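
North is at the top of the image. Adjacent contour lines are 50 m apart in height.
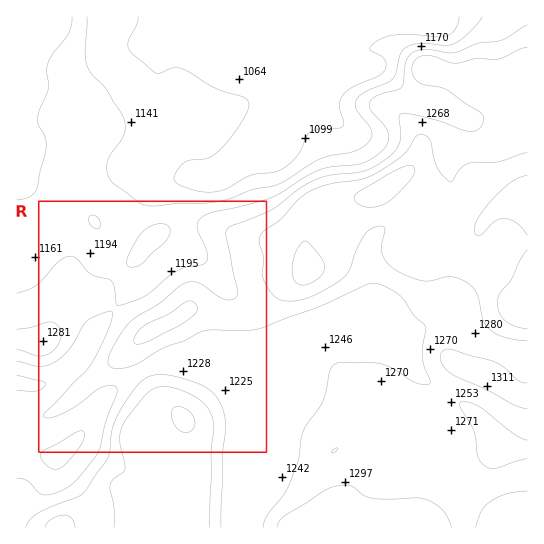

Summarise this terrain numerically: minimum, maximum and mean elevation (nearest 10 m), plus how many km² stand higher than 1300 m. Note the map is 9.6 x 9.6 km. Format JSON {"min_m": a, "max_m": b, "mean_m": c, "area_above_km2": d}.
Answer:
{"min_m": 1050, "max_m": 1390, "mean_m": 1230, "area_above_km2": 18.4}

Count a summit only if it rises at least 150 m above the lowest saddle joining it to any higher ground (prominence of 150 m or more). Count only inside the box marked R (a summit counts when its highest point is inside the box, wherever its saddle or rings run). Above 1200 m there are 0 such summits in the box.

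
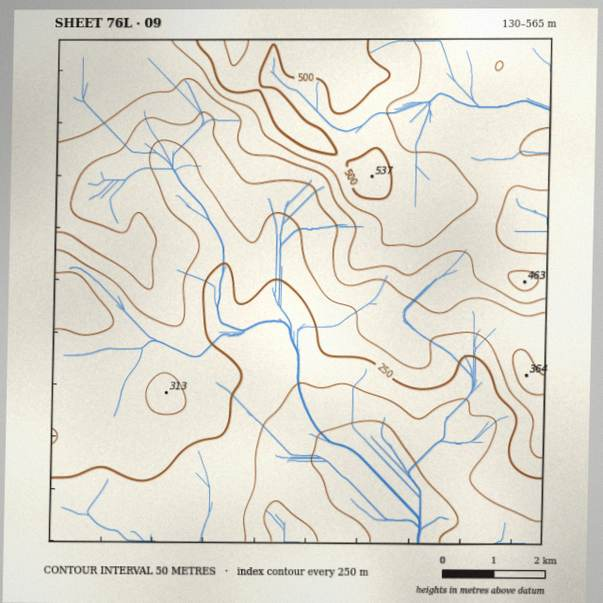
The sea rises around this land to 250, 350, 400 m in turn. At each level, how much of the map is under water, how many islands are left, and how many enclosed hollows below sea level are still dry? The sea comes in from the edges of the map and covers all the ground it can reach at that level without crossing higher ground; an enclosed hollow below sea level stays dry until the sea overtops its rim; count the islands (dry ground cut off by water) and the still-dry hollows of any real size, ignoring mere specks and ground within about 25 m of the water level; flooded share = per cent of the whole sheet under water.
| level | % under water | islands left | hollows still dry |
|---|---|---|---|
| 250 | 29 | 0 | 0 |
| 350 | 62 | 0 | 0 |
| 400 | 72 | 0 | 0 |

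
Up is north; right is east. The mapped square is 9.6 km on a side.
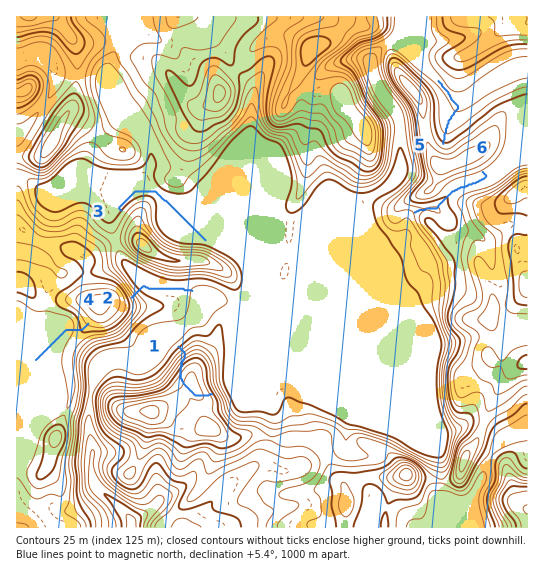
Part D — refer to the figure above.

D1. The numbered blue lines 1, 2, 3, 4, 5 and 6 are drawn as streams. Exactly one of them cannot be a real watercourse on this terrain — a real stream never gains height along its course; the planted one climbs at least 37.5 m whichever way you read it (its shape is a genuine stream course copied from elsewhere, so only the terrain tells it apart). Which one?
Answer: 1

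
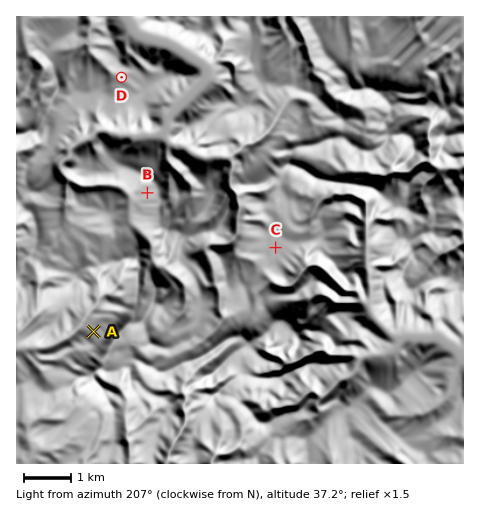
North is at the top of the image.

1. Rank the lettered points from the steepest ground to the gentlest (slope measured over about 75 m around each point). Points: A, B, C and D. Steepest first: A B D C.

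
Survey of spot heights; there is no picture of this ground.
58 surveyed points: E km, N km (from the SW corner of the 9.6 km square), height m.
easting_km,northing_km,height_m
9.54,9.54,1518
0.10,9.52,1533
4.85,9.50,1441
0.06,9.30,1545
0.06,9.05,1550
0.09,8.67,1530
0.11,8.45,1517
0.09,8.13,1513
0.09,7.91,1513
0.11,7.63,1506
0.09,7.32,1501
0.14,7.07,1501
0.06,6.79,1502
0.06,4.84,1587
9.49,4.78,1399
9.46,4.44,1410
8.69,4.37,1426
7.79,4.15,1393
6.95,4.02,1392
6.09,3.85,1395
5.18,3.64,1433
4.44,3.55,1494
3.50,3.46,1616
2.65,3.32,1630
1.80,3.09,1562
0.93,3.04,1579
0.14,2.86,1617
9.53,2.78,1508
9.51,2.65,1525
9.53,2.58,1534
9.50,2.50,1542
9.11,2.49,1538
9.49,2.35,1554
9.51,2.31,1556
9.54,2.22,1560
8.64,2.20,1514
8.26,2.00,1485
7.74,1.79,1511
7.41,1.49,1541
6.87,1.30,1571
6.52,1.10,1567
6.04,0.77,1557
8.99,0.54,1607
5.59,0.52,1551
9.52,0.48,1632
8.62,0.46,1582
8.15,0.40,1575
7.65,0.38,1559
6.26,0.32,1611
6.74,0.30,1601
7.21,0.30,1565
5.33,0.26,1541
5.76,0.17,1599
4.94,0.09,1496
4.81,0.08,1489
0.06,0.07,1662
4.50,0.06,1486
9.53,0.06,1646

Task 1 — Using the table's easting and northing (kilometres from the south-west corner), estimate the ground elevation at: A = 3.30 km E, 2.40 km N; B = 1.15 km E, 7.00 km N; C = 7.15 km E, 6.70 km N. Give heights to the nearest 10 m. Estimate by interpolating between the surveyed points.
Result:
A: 1570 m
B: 1490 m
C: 1450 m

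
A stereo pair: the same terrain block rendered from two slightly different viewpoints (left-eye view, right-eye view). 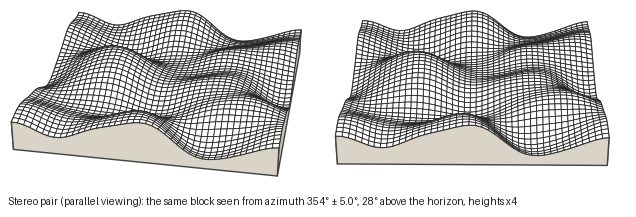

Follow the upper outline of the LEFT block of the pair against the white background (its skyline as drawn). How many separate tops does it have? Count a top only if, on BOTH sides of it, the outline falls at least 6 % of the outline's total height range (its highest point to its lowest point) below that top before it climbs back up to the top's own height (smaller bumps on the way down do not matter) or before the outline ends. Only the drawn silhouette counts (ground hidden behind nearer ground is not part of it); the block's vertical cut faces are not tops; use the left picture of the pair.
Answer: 4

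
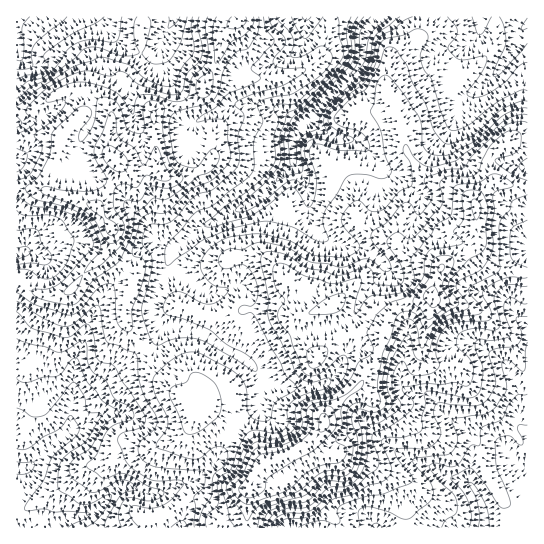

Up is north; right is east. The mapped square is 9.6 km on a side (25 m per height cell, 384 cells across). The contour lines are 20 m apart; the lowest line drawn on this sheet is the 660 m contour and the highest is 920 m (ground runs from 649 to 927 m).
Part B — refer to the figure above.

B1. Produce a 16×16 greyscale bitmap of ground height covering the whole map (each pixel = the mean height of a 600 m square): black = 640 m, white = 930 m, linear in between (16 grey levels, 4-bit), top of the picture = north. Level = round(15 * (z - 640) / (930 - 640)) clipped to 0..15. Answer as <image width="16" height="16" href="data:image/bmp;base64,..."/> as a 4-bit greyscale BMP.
<image width="16" height="16" href="data:image/bmp;base64,Qk32AAAAAAAAAHYAAAAoAAAAEAAAABAAAAABAAQAAAAAAIAAAAATCwAAEwsAABAAAAAAAAAAAAAAABEREQAiIiIAMzMzAERERABVVVUAZmZmAHd3dwCIiIgAmZmZAKqqqgC7u7sAzMzMAN3d3QDu7u4A////ACI2Z6uGVEMiI1VnrtuGUyIiV4mc3bdUMjI1ipituXVDQ1aZmIrKd2RVZ4iIq7uYZXh4d4i7vLqGmpl3eLuqzJd4qXeJmImsuIm6dmZmeJvJq8uoZVV3irqbvLmGNWZ3mZq7qYYzVmRYeamZl2NGVDQ2h2iodjVTMiRWZ7llM0Mi"/>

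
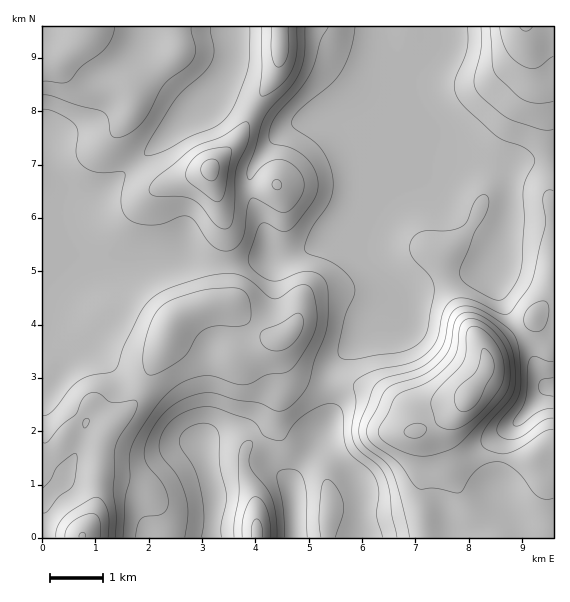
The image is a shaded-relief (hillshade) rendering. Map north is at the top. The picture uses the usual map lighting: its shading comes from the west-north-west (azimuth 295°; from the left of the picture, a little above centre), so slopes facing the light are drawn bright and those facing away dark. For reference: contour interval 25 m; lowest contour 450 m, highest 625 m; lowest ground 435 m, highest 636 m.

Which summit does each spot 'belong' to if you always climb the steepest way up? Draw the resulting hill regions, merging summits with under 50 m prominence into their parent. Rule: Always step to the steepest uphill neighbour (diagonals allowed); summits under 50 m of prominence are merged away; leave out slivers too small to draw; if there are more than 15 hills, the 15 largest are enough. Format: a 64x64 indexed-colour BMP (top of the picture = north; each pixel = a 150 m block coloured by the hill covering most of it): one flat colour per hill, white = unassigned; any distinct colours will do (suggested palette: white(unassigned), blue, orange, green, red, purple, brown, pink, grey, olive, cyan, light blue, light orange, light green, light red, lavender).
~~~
<image width="64" height="64" href="data:image/bmp;base64,Qk12CAAAAAAAAHYAAAAoAAAAQAAAAEAAAAABAAQAAAAAAAAIAAATCwAAEwsAABAAAAAAAAAA////ALR3HwAOf/8ALKAsACgn1gC9Z5QAS1aMAMJ34wB/f38AIr28AM++FwDox64AeLv/AIrfmACWmP8A1bDFACIiIiIiIiIiIiImZmZmZmYRERERERERERERERERERERIiIiIiIiIiIiIiZmZmZmZhEREREREREREREREREREREiIiIiIiIiIiIiJmZmZmZmERERERERERERERERERERESIiIiIiIiIiIiIiZmZmZmERERERERERERERERERERERIiIiIiIiIiIiIiJmZmZmYREREREREREREREREREREREiIiIiIiIiIiIiImZmZmZhERERERERERERERERERERESIiIiIiIiIiIiImZmZmZmERERERERERERERERERERERIiIiIiIiIiIiIiZmZmZmIREREREREREREREREREREREiIiIiIiIiIiIiJmZmZmIiERERERERERERERERERERESIiIiIiIiIiIiImZmZmYiIhERERERERERERERERERERIiIiIiIiIiIiImZmZmYiIiEREREREREREREREREREREiIiIiIiIiIiIiZmZmZiIiIhERERERERERERERERERESIiIiIiIiIiIiImZmZiIiIiIRERERERERERERERERERIiIiIiIiIiIiIiImZiIiIiIhEREREREREREREREREREiIiIiIiIiIiIiIiIiIiIiIiIRERERERERERERERERESIiIiIiIiIiIiIiIiIiIiIiIhERERERERERERERERERIiIiIiIiIiIiIiIiIiIiIiIiEREREREREREREREREREiIiIiIiIiIiIiIiIiIiIiIiIRERERERERERERERERESIiIiIiIiIiIiIiIiIiIiIiIhERERERERERERERERERIiIiIiIiIiIiIiIiIiIiIiIiEREREREREREREREREREiIiIiIiIiIiIiIiIiIiIiIiIRERERERERERERERERESIiIiIiIiIiIiIiIiIiIiIiIhERERERERERERERERERIiIiIiIiIiIiIiIiIiIiIiIiIREREREREREREREREREiIiIiIiIiIiIiIiIiIiIiIiIiERERERERERERERERESIiIiIiIiIiIiIiIiIiIiIiIiIhERERERERERERERERIiIiIiIiIiIiIiIiIiIiIiIiIiIhEREREREREREREREiIiIiIiIiIiIiIiIiIiIiIiIiIiIiIRERERERERERESIiIiIiIiIiIiIiIiIiIiIiIiIiIiIiERERERERERERIiIiIiIiIiIiIiIiIiIiIiIiIiIiIiIREREREREREREiIiIiIiIiIiIiIiIiIiIiIiIiIiIiIhERERERERERESIiIiIiIiIiIiIiIiIiIiIiIiIiIiIiERERERERERERIiIiIiIiIiIiIiIiIiIiIiIiIiIiIiEREREREREREREiIiIiIiIiIiIiIiIiIiIiIiIiIiIiERERERERERERESIiIiIiIiIiIiIiIiIiIiIiIiIiIiERERERERERERERIiIiMzMzMzMyIiMzIiIiIiIiIiIiEREREREREREREREiIzMzMzMzMzMzMzMzMzMzIiIiIiIRERERERERERERESIjMzMzMzMzMzMzMzMzMzMzIiIiIRERERERERERERERIjMzMzMzMzMzMzMzMzMzMzMzIiIhEREREREREREREREiQzMzMzMzMzMzMzMzMzMzMzMzMzERERERERERERERESRDMzMzMzMzMzMzMzMzMzMzMzMzMRERERERERERERERJERDMzMzMzMzMzMzMzMzMzMzMzMzEREREREREREREREkREQzMzMzMzMzMzMzMzMzMzMzMzMxERERERERERERESREREMzMzMzMzMzMzMzMzMzMzMzMzERERERERERERERJERERDMzMzMzMzMzMzMzMzMzMzMzMxEREREREREREREkREREQzMzMzMzMzMzMzMzMzMzMzMzMxERERERERERESREREREMzMzMzMzMzMzMzMzMzMzMzMzMRERERERERERJERERERDMzMzMzMzMzMzMzMzMzMzMzMzERERERFREREkREREREQzMzMzMzMzMzMzMzMzMzMzMzMRERVVVVVVVSREREREREQzMzMzMzMzMzMzMzMzMzMzMzFVVVVVVVVVJEREREREREMzMzMzMzMzMzMzMzMzMzMzNVVVVVVVVVVERERERERERDMzMzMzMzMzMzMzMzMzMzM1VVVVVVVVVUREREREREREQzMzMzMzMzMzMzMzMzMzM1VVVVVVVVVVREREREREREREMzMzMzMzMzMzMzMzMzM1VVVVVVVVVVVEREREREREREREMzMzMzMzMzMzMzMzM1VVVVVVVVVVVURERERERERERERDMzMzMzMzMzMzMzMzVVVVVVVVVVVVREREREREREREREQzMzMzMzMzMzMzMzFVVVVVVVVVVVVERERERERERERERDMzMzMzMzMzMzMzMVVVVVVVVVVVVUREREREREREREREQzMzMzMzMzMzMzMRFVVVVVVVVVVVRERERERERERERERDMzMzMzMzMzMzMxERVVVVVVVVVVVEREREREREREREREQzMzMzMzMzMzMxERFVVVVVVVVVVURERERERERERERERDMzMzMzMzMzMzERERVVVVVVVVVVREREREREREREREREMzMzMzMzMzMzMRERFVVVVVVVVVVEREREREREREREREQzMzMzMzMzMzMxEREVVVVVVVVVVURERERERERERERERDMzMzMzMzMzMzERERVVVVVVVVVV"/>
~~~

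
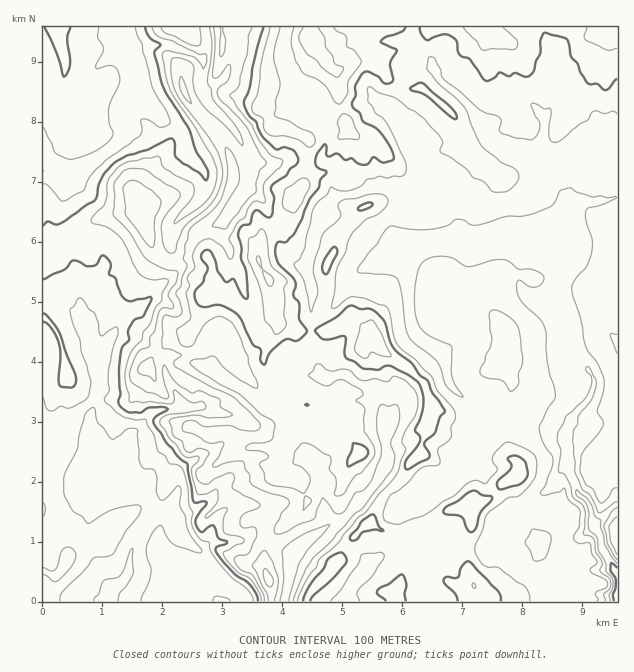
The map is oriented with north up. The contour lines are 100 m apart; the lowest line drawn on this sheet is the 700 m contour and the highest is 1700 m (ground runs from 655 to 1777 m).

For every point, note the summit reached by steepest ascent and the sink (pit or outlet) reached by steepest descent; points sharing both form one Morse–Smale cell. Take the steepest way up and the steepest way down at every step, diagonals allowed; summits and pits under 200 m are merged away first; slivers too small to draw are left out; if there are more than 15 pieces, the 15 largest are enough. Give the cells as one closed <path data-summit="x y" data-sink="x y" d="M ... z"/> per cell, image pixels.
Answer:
<path data-summit="308 37" data-sink="109 601" d="M412 26l-228 1 12 15 2 10-3 6-13 14 1 18 13 21 28 31 8 23 0 18-14 28-22 21 10 17 0 8-13 0-18 6-11-3-8-7-4-7-11-33-20-1-26 8-21 14-15 6-7 15-10 6 1 341 440-1-11-18-7-28 0-11 7-22 0-18-21 5-26 13-28 10-12 0-15-9 4-10 8-17 17-15 11-18 12-10 0-11 2-4 2-15 4-12 0-11-6-16-15-16-21-14-33-34-6-2-20 12-18 2-15-2-12-6-6 0-4-9 0-14-4-21-12-21 3-22 19-12 20-36 11-13 11-5 4-12 10-18 12-11-2-9-7-16 1-17-4-16 16-10 18-2 12-7 15-3 10 2 9-7 0-3-5-5z"/><path data-summit="308 37" data-sink="617 595" d="M416 44l-9 8-10-2-15 3-12 7-18 2-16 10 4 16-1 17 7 16 2 9-12 11-10 18-4 12-11 5-11 13-20 36-19 12-3 22 12 21 6 41 2 3 6 0 12 6 15 2 18-2 20-12 6 2 33 34 21 14 17 19 4 13 0 11-4 12-2 15-2 4 0 11-12 10-11 18-17 15-8 17-3 11 14 8 12 0 28-10 26-13 21-5 0 18-7 22 0 11 7 28 12 19 133 0 1-404-19 4-19 0-9-6-8-2-5-8-20-17 0-16 6-21 0-15-3-3-11 9-4 6-1 13-7 14-22-10-10-10-15-28-33-30-6-12 0-5z"/><path data-summit="482 27" data-sink="617 595" d="M617 26l-186 0-5 11-9 8 15 16 0 5 6 12 33 30 15 28 10 10 22 10 6-9 6-24 9-9 5 2 0 16-6 21 0 16 9 5 16 20 8 2 9 6 19 0 19-6z"/><path data-summit="308 37" data-sink="59 174" d="M184 26l-60 1 14 36 3 28 3 6-8 5-8 2-6 7 0 9 4 10-3 8-11 11-27 15-15 12-21-6-7 1 1 89 9-5 7-15 15-6 21-14 26-8 20 1 11 33 4 7 8 7 11 3 10-5 22-2-1-7-10-17 22-21 6-9 8-19 0-18-8-23-28-31-13-21-1-18 13-14 3-6-2-10z"/><path data-summit="58 27" data-sink="59 174" d="M124 26l-82 1 1 143 27 6 15-12 27-15 11-11 3-9-4-9 0-9 6-7 8-2 8-5-3-6-3-28z"/><path data-summit="482 27" data-sink="109 601" d="M430 26l-18 1-1 10 5 7 10-7z"/>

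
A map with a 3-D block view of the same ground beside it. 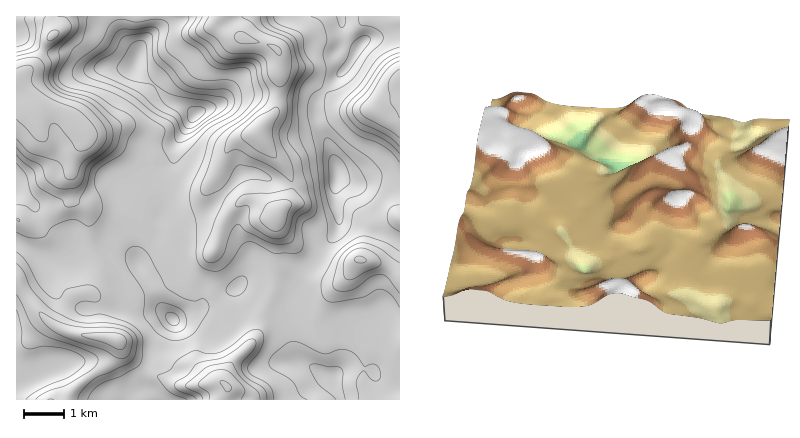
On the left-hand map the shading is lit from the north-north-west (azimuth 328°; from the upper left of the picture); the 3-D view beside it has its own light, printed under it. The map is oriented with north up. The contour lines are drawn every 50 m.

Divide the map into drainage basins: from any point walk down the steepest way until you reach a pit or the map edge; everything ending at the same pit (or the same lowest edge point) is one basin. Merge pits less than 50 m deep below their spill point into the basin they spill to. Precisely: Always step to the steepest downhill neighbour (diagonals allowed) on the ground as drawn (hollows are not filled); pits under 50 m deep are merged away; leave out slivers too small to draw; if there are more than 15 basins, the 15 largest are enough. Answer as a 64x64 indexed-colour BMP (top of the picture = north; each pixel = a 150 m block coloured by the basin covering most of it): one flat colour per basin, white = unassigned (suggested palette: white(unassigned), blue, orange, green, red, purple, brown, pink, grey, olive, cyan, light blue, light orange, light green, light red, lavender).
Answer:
<image width="64" height="64" href="data:image/bmp;base64,Qk12CAAAAAAAAHYAAAAoAAAAQAAAAEAAAAABAAQAAAAAAAAIAAATCwAAEwsAABAAAAAAAAAA////ALR3HwAOf/8ALKAsACgn1gC9Z5QAS1aMAMJ34wB/f38AIr28AM++FwDox64AeLv/AIrfmACWmP8A1bDFAGZmZmZhERERERERERERERERFEREREREREREREREREREZmZmZmEREREREREREREREREURERERERERERERERERERmZmZmZhEREREREREREiIRERRERERERERERERERERERGZmZmZmZhERERERERIiIiIiJEREREREREREREREREREZmZmZmZmYRERERESIiIiIiIkRERERERERERERERERERmZmZmZmZmYREREiIiIiIiIiJERERERERERERERERERGZmZmZmZmZmEREiIiIiIiIiIkREREREREREREREREREZmZmZmZmZmZhEiIiIiIiIiIiJERERERERERERERERERmZmZmZmZmZmEiIiIiIiIiIiIiRERERERERERERERERGZmZmZmZmZmYiIiIiIiIiIiIiIkREREREREREREREREZmZmZmZmZiIiIiIiIiIiIiIiIiJERERERERERERERERmZmZmERERIiIiIiIiIiIiIiIiIkRERERERERERERERGZmZhEREREiIiIiIiIiIiIiIiIiJEREREREREREREREZmZhERERESIiIiIiIiIiIiIiIiIkRERERERERERERERmZhERERERIiIiIiIiIiIiIiIiIiRERERERERERERERGZhEREREREiIiIiIiIiIiIiIiIiIkREREREREREREREZhEREREREiIiIiIiIiIiIiIiIiIiRERERERERERERERmERERERESIiIiIiIiIiIiIiIiIiIkRERERERERERERGERERERERIiIiIiIiIiIiIiIiIiIiREREREREREREREEREREREREiIiIiIiIiIiIiIiIiIiJEREREQ0REREREQRERERERERIiIiIiIiIiIiIiIiIiIkRERDMzM0RERERBEREREREREiIiIiIiIiIiIiIiIiIiJEQzMzMzNERERBERERERERESIiIiIiIiIiIiIiIiIiIkQzMzMzM0REQRERERERERESIiIiIiIiIiIiIiIiIiIkRDMzMzMzMxERERERERERERIiIiIiIiIiIiIiIiIiIiREMzMzMzMzEREREREREREREiIiIiIiIiIiIiIiIiIiJEQzMzMzMzMREREREREREREiIiIiIiIiIiIiIiIiIiIiRDMzMzMzMzERERERERERESIiIiIiIiIiIiIiIiIiIiJDMzMzMzMzMRERERERERERIiIiIiIiIiIiIiIiIiIiJDMzMzMzMzMxEREREREREREiIiIiIiIiIiIiIiIiIiIiMzMzMzMzMzMzERERERERESIiIiIiIiIiIiIiIiIiIiIzMzMzMzMzMzMzERERERERIiIiIiIiIiIiIiIiIiIiITMzMzMzMzMzMzMRERERERIiIiIiIiIiIiIiIiIiIiEREzMzMzMzMzMzMxERERERIiIiIiIiIiIiIiIiIhERERERMzMzMzMzMzMzERERERIiIiIiIiIiIiIhIiIhEREREREzMzMzMzMzMzMREREREiIiIiIiIhERERERIhERERERETMzMzMzMzMzMxERERESIiIiIiIhERERERERERERERERMzMzMzMzMzMzERERERIiIiIiIiEREREREREREREREREzMzMzMzMzMzMREREREiIiIiIiEREREREREREREREREzMzMzMzMzMzMxERERERIiIiIiIREREREREREREREREzMzMzMzMzMzMzEREREREiIiIiIREREREREREREREREzMzMzMzMzMzMzMRERERESIiIiIREREREREREREREREzMzMzMzMzMzMzMxEREREREiIiERERERERERERERERETMzMzMzMzMzMzMzERERERESIhERERERERERERERERETMzMzMzMzMzMzMzMRERERERERERERERERERERERERERMzMzMzMzMzMzMzMxEREREREREREREREREREREREREREzMzMzMzMzMzMzMzERERERERERERERERERERERERERERMzMzMzMzMzMzMzMRERERERERERERERERERERERERERETMzMzMzMzMzMzMxERERERERERERERERERERERERERERMzMzMzMzMzMzMzERERERERERERERERERERERERERERETMzMzMzVVVVVTMRERERERERERERERERERERERERERERMzMzM1VVVVVVVREREREREREREREREREREREREREREREzMzM1VVVVVVVVERERERERERERERERERERERERERERETMzM1VVVVVVVVURERERERERERERERERERERERERERERMzM1VVVVVVVVVXEREREREREREREREREREREREREREREzM1VVVVVVVVVVd3ERERERERERERERERERERERERERETVVVVVVVVVVVVV3cRERERERERERERERERERERERERERVVVVVVVVVVVVVXd3ERERERERERERERERERERERERERFVVVVVVVVVVVVVd3dxERERERERERERERERERERERERFVVVVVVVVVVVVVV3d3ERERERERERERERERERERERERVVVVVVVVVVVVVVVXd3dxERERERERERERERERERERFVVVVVVVVVVVVVVVVVd3d3ERERERERERERERERERERVVVVVVVVVVVVVVVVVVV3d3cRERERERERERERERERERFVVVVVVVVVVVVVVVVVVXd3dxERERERERERERERERERFVVVVVVVVVVVVVVVVVVV"/>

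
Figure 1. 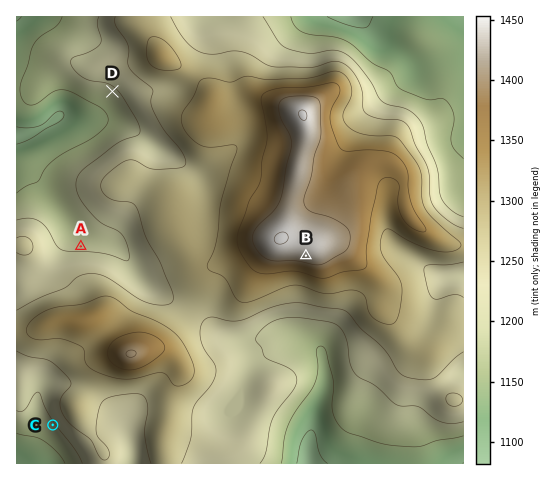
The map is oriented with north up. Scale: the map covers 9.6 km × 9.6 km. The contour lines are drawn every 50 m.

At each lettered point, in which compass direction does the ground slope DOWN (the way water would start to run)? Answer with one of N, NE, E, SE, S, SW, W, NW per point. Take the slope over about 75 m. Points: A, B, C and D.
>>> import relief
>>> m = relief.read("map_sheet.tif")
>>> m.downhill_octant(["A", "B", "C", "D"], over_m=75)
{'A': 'N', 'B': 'S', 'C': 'SW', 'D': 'SW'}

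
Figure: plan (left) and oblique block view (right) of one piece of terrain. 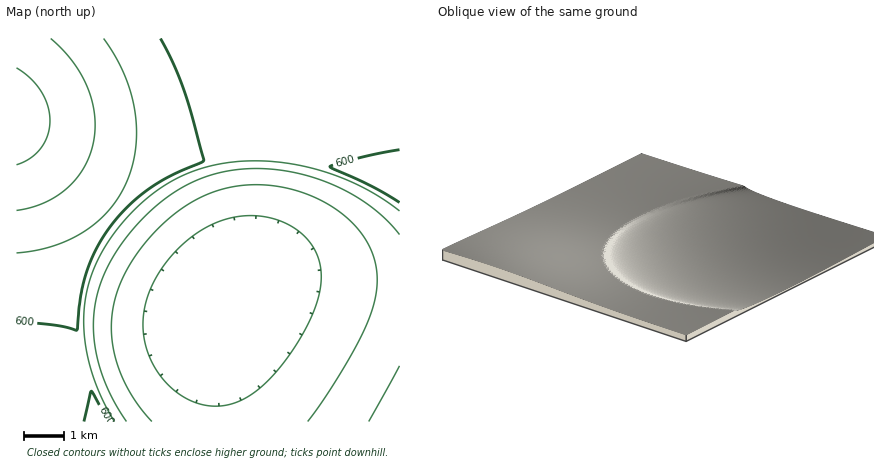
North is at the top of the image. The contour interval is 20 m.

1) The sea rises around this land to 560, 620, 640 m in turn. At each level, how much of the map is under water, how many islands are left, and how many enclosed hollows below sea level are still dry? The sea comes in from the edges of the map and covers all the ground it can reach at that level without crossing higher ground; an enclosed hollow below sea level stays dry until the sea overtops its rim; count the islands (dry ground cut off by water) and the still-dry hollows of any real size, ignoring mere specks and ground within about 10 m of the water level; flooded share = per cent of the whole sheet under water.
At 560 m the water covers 45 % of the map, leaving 0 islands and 0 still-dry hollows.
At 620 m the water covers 85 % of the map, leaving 0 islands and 0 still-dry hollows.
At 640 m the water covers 93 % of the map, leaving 0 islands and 0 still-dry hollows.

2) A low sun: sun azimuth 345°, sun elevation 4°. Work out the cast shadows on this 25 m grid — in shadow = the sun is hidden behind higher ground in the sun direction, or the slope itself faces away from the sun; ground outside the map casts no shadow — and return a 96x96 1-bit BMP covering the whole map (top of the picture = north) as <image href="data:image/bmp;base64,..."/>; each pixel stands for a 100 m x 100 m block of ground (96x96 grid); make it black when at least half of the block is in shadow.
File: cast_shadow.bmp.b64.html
<image width="96" height="96" href="data:image/bmp;base64,Qk2+BAAAAAAAAD4AAAAoAAAAYAAAAGAAAAABAAEAAAAAAIAEAAATCwAAEwsAAAIAAAAAAAAA////AAAAAAAAAAAAAAAAAAAAAAAAAAAAAAAAAAAAAAAAAAAAAAAAAAAAAAAAAAAAAAAAAAAAAAAAAAAAAAAAAAAAAAAAAAAAAAAAAAAAAAAAAAAAAAAAAAAAAAAAAAAAAAAAAAAAAAAAAAAAAAAAAAAAAAAAAAAAAAAAAAAAAAAAAAAAAAAAAAAAAAAAAAAAAAAAAAAAAAAAAAAAAAAAAAAAAAAAAAAAAAAAAAAAAAAAAAAAAAAAAAAAAAAAAAAAAAAAAAAAAAAAAAAAAAAAAAAAAAAAAAAAAAAAAAAAAAAAAAAAAAAAAAAAAAAAAAAAAAAAAAAAAAAAAAAAAAAAAAAAAAAAAAAAAAAAAAAAAAAAAAAAAAAAAAAAAAAAAAAAAAAAAAAAAAAAAAAAAAAAAAAAAAAAAAAAAAAAAAAAAAAAAAAAAAAAAAAAAAAAAAAAAAAAAAAAAAAAAAAAAAAAAAAAAAAAAAAAAAAAAAAAAAAAAAAAAAAAAAAAAAAAAMAAAAAAAAAAAAAAAMAAAAAAAAAAAAAAAOAAAAAAAAAAAAAAAGAAAAAAAAAAAAAAAHAAAAAAAAAAAAAAAHgAAAAAAAAAAAAAAHgAAAAAAAAAAAAAADwAAAAAAAAAAAAAAD4AAAAAAAAAAAAAAD8AAAAAAAAAAAAAAB+AAAAAAAAAAAAAAB/AAAAAAAAAAAAAAB/gAAAAAAAAAAAAAA/wAAAAAAAAAAAAAA/8AAAAAAAAAAAAAAf+AAAAAAAAAAAAAAP/AAAAAAAAAAAAAAP/wAAAAAAAAAAAAAH/4AAAAAAAAAAAAAD/+AAAAAAAAAAAAAD//AAAAAAAAAAAAAB//wAAAAAAAAMAAAA//8AAAAAAAB8AAAAf//gAAAAAAP8AAAAP//4AAAAAB/8AAAAD///gAAAAf/wAAAAB////AAAf//gAAAAA/////////+AAAAAAP////////4AAAAAAH////////AAAAAAAB///////8AAAAAAAAP//////gAAAAAAAAD/////8AAAAAAAAAAP////AAAAAAAAAAAA///gAAAAAAAAAAAAAAAAAAAAAAAAAAAAAAAAAAAAAAAAAAAAAAAAAAAAAAAAAAAAAAAAAAAAAAAAAAAAAAAAAAAAAAAAAAAAAAAAAAAAAAAAAAAAAAAAAAAAAAAAAAAAAAAAAAAAAAAAAAAAAAAAAAAAAAAAAAAAAAAAAAAAAAAAAAAAAAAAAAAAAAAAAAAAAAAAAAAAAAAAAAAAAAAAAAAAAAAAAAAAAAAAAAAAAAAAAAAAAAAAAAAAAAAAAAAAAAAAAAAAAAAAAAAAAAAAAAAAAAAAAAAAAAAAAAAAAAAAAAAAAAAAAAAAAAAAAAAAAAAAAAAAAAAAAAAAAAAAAAAAAAAAAAAAAAAAAAAAAAAAAAAAAAAAAAAAAAAAAAAAAAAAAAAAAAAAAAAAAAAAAAAAAAAAAAAAAAAAAAAAAAAAAAAAAAAAAAAAAAAAAAAAAAAAAAAAAAAAAAAAAAAAAAAAAAAAAAAAAAAAAAAA="/>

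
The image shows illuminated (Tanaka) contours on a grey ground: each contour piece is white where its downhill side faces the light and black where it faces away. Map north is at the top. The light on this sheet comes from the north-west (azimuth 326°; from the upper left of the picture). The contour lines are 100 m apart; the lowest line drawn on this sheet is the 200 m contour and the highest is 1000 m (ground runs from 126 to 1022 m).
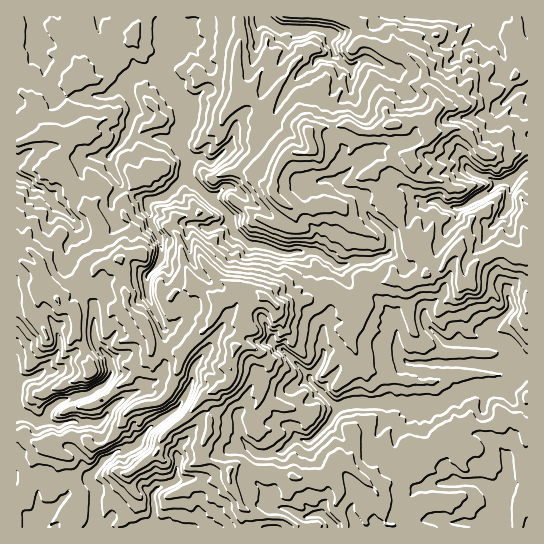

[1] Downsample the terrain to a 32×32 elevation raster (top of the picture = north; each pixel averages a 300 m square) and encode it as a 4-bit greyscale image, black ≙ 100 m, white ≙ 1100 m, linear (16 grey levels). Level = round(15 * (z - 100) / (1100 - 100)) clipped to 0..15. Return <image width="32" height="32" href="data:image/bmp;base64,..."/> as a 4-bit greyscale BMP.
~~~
<image width="32" height="32" href="data:image/bmp;base64,Qk12AgAAAAAAAHYAAAAoAAAAIAAAACAAAAABAAQAAAAAAAACAAATCwAAEwsAABAAAAAAAAAAAAAAABEREQAiIiIAMzMzAERERABVVVUAZmZmAHd3dwCIiIgAmZmZAKqqqgC7u7sAzMzMAN3d3QDu7u4A////ABESESIRIjVmZUNEREMiERIhEiIkJERWdlVFVVREQyESIiISRSNVaGZnZmVkMyIhEiIzE2dVVnhmZ2dmVEMiIhI0VEI1hlh2VEVGZURENDMSRVVmU2hohlZDJFUzM0QzIyEjNHZHmIZ2VEJEMiI0M0MSJGVphnqXd2ZSEREREiIyJVQ1ZolqyohUMjIiIiEREhJHlWiJmLyYdCRVQzMyIRE0R5Voqai9qnREVkMiIhERN2h2ibq6rcl3VGZDRCERElh5eJqoq7zaqGVmVEMyISR5mYiqiavM29l2Z1RTVEMkiqmIqXqrzd24d3dmZVd1NYmYmahpq7u6l2ZXeIh4lkWZd4mpZpqXZlRERFd4mZd4mHZ4mXWIZCIjNGZliHmHiIZlZ2dGZTFFeHd4doh3hWdlRGZlNWUyZ5mZl3h3ZXY2UzVlUxIzFFipmZeJdlU0NSNFVTVCEkR5qYh4mImHUiM1VUM1VBI2ibqZiJmqhTVCNFRCJEISM2irypmJuoZ4ZEVVVCIhE1RnisqqqquohVRERFQyMhJVZ3mpqay7qGRDMzMyITECRmZnd2aZial0IjIzMhEgEjZmZmZWd3mHZDEiIzMhESM2ZlVVNGVoZVMjISMyMhASNlVVU0VXd0NCIiEiIjMgETVDMjJGZmVCESIRIiIjIBI0QSIjRUQyIRES"/>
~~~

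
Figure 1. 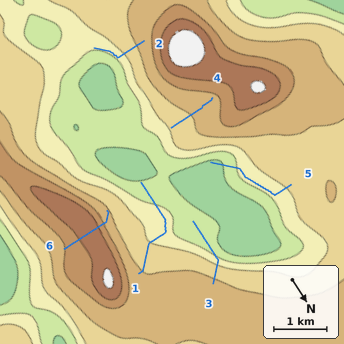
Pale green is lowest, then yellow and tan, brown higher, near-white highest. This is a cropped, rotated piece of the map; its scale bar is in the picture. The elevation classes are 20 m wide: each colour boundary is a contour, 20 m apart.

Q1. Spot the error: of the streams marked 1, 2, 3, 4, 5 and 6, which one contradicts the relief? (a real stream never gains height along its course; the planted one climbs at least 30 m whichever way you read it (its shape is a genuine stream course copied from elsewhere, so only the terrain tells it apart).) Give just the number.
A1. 6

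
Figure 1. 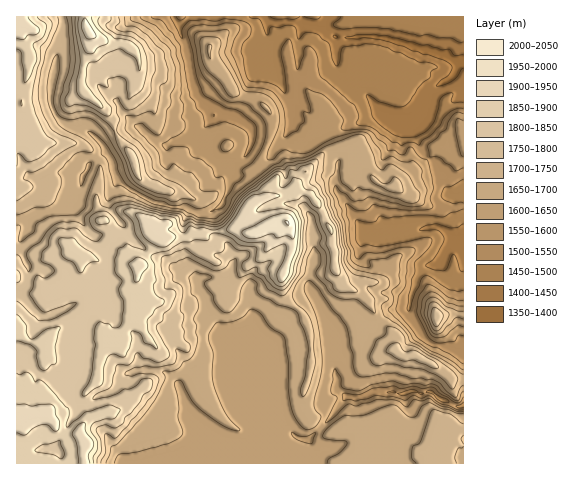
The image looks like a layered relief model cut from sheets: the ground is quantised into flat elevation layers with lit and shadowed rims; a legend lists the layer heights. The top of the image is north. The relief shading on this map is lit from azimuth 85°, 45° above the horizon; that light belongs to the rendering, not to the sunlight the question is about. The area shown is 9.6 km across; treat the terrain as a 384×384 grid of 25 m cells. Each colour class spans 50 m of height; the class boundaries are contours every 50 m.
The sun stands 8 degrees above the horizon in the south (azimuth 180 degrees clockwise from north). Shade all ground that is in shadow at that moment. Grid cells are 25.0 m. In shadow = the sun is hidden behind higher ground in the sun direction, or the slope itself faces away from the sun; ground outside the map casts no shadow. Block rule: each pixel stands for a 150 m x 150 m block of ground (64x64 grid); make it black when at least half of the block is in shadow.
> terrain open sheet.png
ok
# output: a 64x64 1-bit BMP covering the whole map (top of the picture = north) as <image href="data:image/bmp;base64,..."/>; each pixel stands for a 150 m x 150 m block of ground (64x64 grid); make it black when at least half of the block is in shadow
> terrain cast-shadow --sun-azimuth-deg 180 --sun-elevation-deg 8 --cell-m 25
<image width="64" height="64" href="data:image/bmp;base64,Qk0+AgAAAAAAAD4AAAAoAAAAQAAAAEAAAAABAAEAAAAAAAACAAATCwAAEwsAAAIAAAAAAAAA////AAAAAAAAAAAAAAAAADwAAAAAEAAAAAAAAADgAEAAMAAAAeAAQAAwAAAHEAAAAeAAAAQIAAAAwAAAAA5gACD4AAAAB/+ffP4AAAAH//98PgAAAAf//zwOgAAABj/4CAPAAAAABBAAAfgAAAAAAUAA+AAAAAAHAAAAAAAAAB8AAAAAAAAAfwAABAAAAAH/AAAMgAAAD/8AABgAAAAP/xgAAAAAAAfgHgAAAAAAD+D/AAAAAEAPzcGAAAAAwA//wAAIAADAB/+AAA4AAAB//0AABwAAAMH/AAAHAAAA+P8wAAYAAAH4f4AAAAAEA/h/gAjwAMAD/D+AEOAAAAP/H/BwwAAAA//ff/GAAAAD//4/4wP84Af//B/CAf74D//4H/w//3/PgAAP////P48AAAf///+fHgAAA/////8+AAAD/////3wAwAD/////fAoAAD8///+8GwAAHz////gfwAAcf///8B/AAAj////wH8AAMf////w/wAfx//f////wD+H0Z/////wPwcAH/////B4BgAf/////HAAAa/////8ADAAgz/P+DwAcAMB/5/AXAjgAAP/v4B8BMAAB///ADwGAAAP/6cADAAAAB//AAAMAAAMH/sAAfwAAAwf8AAP9IAB+A/AB//AAB/8YEF//AAAf/3wAePgAED///w/wAAA4f/7/4gAAAA=="/>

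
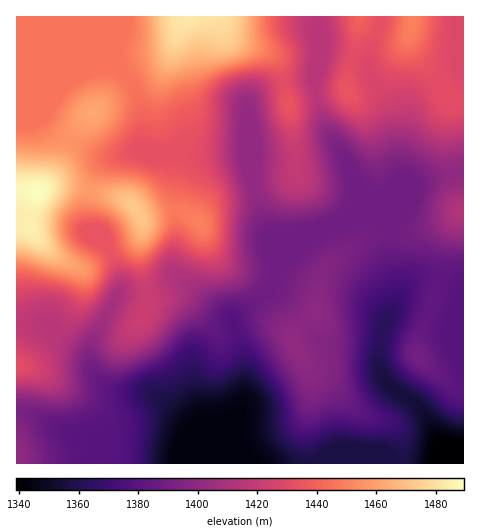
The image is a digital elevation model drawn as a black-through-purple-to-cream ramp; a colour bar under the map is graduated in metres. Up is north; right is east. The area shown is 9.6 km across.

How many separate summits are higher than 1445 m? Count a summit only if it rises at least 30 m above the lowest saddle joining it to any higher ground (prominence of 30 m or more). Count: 1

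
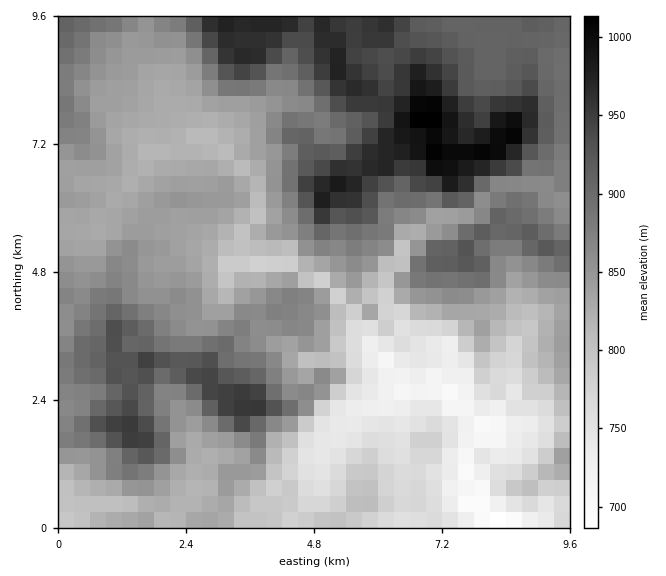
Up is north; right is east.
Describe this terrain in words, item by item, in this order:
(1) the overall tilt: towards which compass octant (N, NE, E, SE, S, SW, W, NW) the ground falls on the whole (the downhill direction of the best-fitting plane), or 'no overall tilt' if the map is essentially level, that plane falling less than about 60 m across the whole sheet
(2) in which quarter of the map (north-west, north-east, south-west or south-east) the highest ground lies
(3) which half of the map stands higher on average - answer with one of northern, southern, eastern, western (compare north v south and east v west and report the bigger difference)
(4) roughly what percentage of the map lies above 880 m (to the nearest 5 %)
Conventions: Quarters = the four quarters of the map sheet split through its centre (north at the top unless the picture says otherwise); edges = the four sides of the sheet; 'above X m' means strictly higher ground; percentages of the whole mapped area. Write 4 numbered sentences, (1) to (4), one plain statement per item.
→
(1) The general tilt is down to the south (the land rises towards the north).
(2) The highest ground is in the north-east quarter.
(3) On average the northern half of the map is the higher ground.
(4) Ground above 880 m makes up about 35 % of the sheet.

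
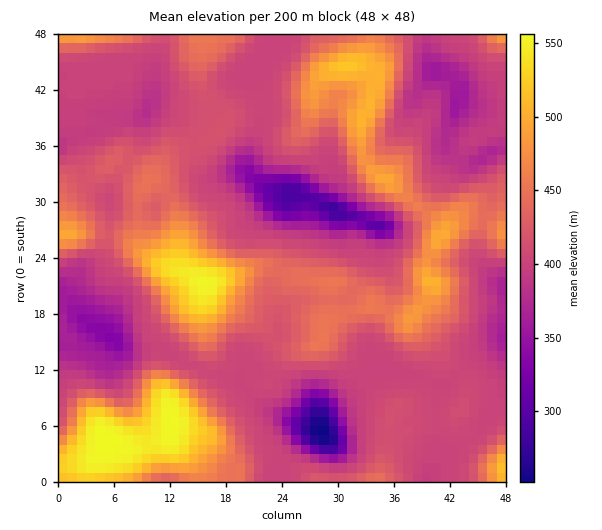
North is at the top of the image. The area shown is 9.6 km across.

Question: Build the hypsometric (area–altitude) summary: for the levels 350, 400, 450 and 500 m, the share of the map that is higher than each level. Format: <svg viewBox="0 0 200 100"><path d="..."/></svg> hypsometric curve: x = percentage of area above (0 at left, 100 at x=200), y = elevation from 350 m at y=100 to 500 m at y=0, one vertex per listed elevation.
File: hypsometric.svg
<svg viewBox="0 0 200 100"><path d="M190 100l-42-33-102-34-28-33"/></svg>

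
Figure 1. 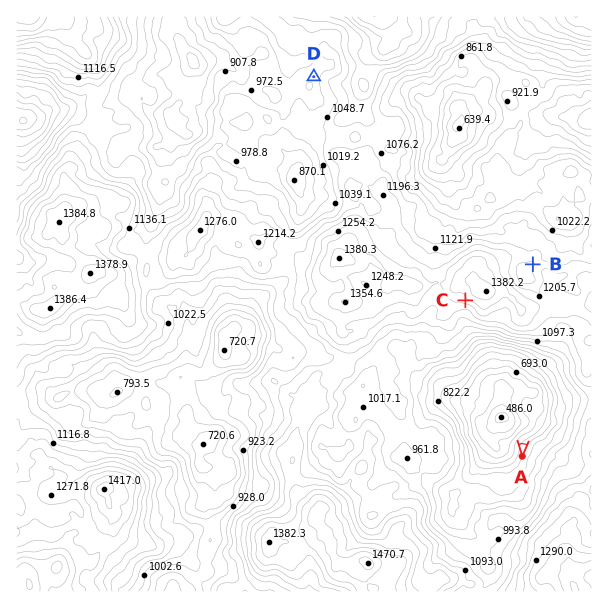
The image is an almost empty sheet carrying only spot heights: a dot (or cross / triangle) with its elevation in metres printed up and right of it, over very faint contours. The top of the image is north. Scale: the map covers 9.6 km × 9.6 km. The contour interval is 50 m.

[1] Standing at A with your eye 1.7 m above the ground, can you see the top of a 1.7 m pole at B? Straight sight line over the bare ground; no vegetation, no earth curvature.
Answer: no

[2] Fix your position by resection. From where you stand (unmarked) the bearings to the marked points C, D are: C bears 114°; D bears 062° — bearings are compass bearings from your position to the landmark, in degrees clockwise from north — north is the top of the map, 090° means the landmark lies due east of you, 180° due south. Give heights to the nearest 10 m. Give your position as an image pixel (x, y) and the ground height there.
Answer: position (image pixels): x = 154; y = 162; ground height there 910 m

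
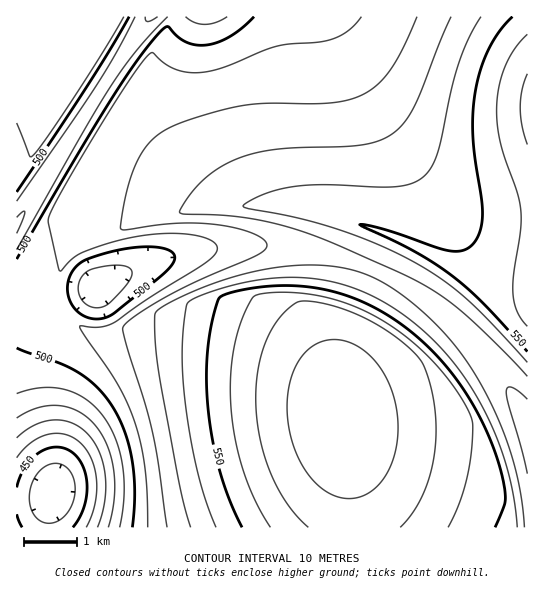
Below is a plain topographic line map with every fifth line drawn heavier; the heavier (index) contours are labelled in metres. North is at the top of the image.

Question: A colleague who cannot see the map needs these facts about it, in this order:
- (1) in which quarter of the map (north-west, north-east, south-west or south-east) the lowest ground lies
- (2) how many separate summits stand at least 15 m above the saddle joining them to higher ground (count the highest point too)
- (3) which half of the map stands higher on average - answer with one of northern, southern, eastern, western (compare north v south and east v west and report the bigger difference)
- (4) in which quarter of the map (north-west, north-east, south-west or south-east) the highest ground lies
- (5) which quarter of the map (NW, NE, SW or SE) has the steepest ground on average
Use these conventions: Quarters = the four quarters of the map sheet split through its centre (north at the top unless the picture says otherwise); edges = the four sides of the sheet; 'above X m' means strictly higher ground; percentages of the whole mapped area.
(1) Look to the south-west quarter for the lowest ground.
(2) Counting only tops that stand 15 m proud, the map has 3 summits.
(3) The eastern half stands higher on average than the western half.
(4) The highest ground is in the south-east quarter.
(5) The south-west quarter is the steepest part of the map.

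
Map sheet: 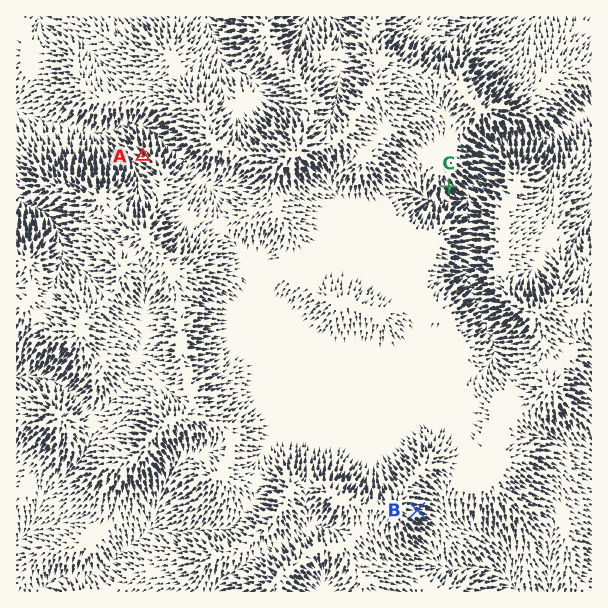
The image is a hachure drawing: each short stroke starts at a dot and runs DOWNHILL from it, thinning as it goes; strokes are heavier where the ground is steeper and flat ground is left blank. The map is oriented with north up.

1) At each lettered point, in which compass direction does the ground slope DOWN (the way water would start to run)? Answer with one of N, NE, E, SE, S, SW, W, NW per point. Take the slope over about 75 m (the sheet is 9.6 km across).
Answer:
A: NW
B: E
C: SE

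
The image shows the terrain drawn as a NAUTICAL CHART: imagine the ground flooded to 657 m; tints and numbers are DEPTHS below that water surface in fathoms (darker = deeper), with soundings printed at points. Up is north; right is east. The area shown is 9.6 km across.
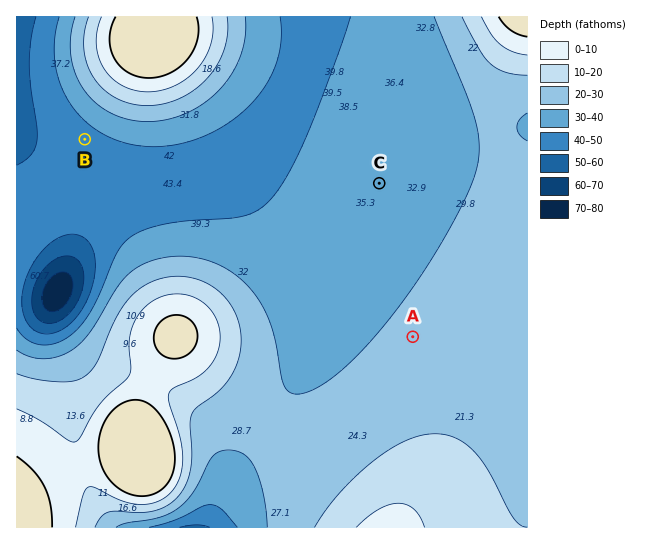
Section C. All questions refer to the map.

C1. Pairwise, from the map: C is lower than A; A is higher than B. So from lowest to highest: B C A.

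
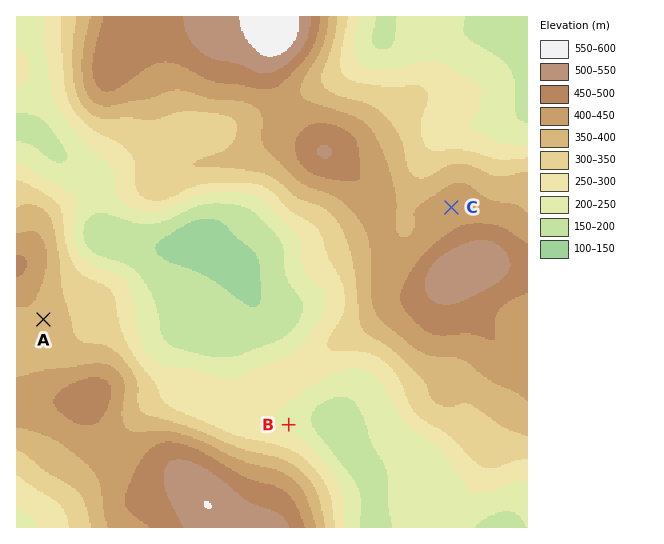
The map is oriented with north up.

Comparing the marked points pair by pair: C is above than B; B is below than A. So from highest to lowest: C A B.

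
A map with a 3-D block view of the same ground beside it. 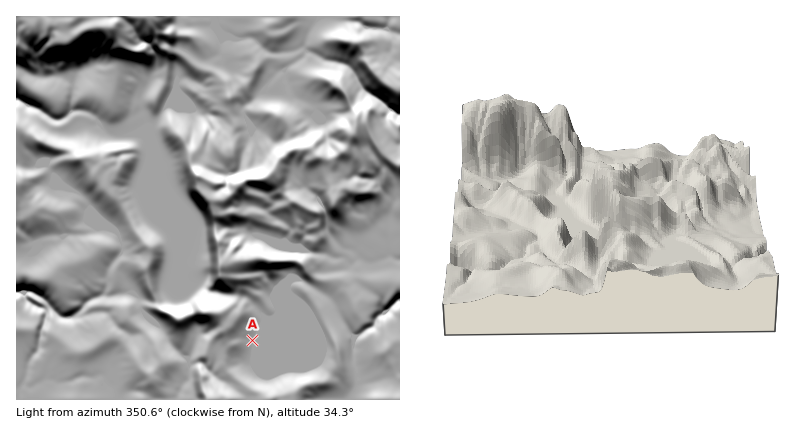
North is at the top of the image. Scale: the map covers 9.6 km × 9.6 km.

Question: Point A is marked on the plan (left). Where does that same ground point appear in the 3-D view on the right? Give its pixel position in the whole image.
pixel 647 260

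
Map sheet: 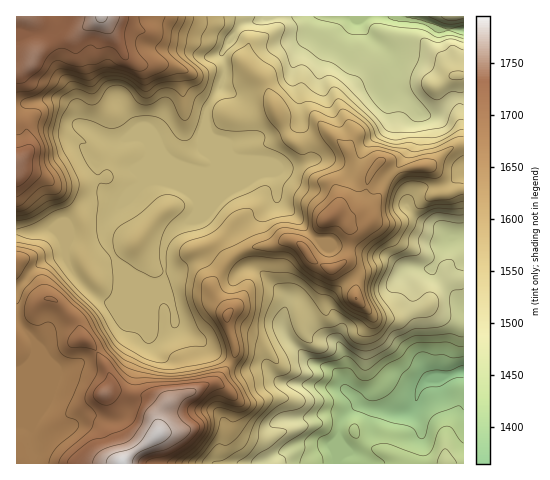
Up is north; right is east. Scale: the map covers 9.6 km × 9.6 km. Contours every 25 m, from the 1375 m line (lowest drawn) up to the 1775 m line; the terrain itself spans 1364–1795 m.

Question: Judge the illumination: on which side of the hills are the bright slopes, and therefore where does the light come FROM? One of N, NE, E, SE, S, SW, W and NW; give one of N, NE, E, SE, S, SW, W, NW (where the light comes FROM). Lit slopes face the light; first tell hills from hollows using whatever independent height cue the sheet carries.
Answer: N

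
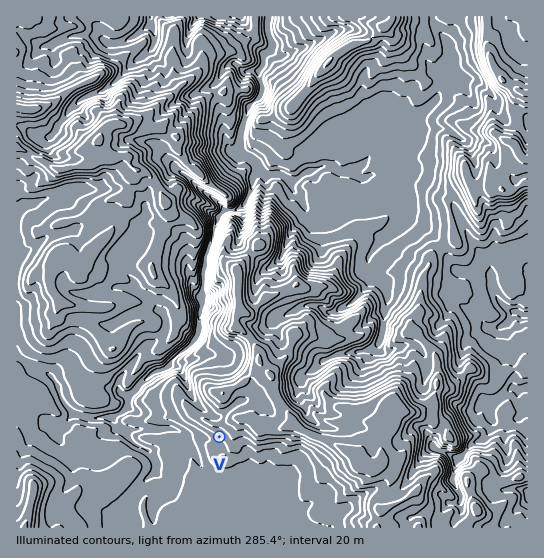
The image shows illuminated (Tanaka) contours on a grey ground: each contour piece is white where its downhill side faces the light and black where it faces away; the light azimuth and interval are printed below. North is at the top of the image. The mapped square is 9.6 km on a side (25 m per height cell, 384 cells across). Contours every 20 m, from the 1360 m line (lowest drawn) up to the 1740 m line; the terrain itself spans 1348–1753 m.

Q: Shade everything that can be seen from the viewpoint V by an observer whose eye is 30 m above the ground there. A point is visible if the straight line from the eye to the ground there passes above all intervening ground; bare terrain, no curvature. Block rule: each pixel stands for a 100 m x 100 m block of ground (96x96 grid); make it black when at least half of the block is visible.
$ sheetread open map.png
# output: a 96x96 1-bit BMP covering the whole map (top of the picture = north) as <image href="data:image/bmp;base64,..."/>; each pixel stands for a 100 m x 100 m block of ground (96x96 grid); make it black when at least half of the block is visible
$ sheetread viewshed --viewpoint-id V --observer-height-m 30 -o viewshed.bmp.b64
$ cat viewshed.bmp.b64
<image width="96" height="96" href="data:image/bmp;base64,Qk2+BAAAAAAAAD4AAAAoAAAAYAAAAGAAAAABAAEAAAAAAIAEAAATCwAAEwsAAAIAAAAAAAAA////AAAAAAB/////////B/AAAAA/////////h/AAAAA///v/////w/AAAAA///v/////4fgAAAAf//v////98PAAAAAf///////+OHAAAAAf////////HgAAAAAf3///////n4AAAAAf3////H//n8AAAAAf///n+D//3kAAAAA////P8D///wAAAAA////P8Af//wAAAAA////P+ATH/wAAAAC/3/+f/4QB/gAAAAD/3/8f/4QA/AAAAAD/v/w/v4gAcAAAAAD/P/D//5wAQAAAAAD+f/D//9wAAAAAAAD+H/f///gAAAAAAAD+H+////gAAAAAAAD/3wY/4YAAAAAAAAD//8AYQAAAAAAAAAD/3/DwBwAAAAAAAAD/H/HADwAAAAAAAAD/H/AAH4AAAAAAAAD+D+AAGIAAAAAAAAD+D+AAAEAAAAAAAAD8D+AAAAAAAAAAAAD4D+AAAAAAAAAAAADwD+AAAAAAAAAAAADgD/AAAAAAAAAAAAD/APAAAAAAAAAAAAB/4HgAAAAAAAAAAAAf4DgAAAAAAAAAAAAHwBwAAAAAAAAAAAAHwAwAAAAAAAAAAAADwA4AAAAAAAAAAAADwAfgAAAAAAAAAAABwAPgAAAAAAAAAAABwAAAAAAAAAAAAAAB//AAAAAAAAAAAAAA///gAAAAAAAAAAAAwB/gAAAAAAAAAAAAAABgAAAAAAAAAAABAAHgAAAAAAAAAAADPAPgAAAAAAAAAAADP5/gAAAAAAAAAAADn//gAAAAAAAAAAABn/8gAAAAAAAAAAAAD3AAAAAAAAAAAAAAB/AAAAAAAAAAAAAAA/AAAAAAAAAAAAAAAfAAAAAAAAAAAAAAAPAAAAAAAAAAAAAAAHAAAAAAAAAAAAAAADAAAAAAAAAAAAAAADAAAAAAAAAAAAAAABAAAAAAAAAAAAAAABAAAAAAAAAAAAAAAAAAAAAAAAAAAAAAAAAAAAAAAAAAAAAAAHwAAAAAAAAAAAAAAAAAAAAAAAAAAAAAAAAAAAAAAAAAAAAAAAQAAAAAAAAAAAAAAAwAAAAAAAAAAAAB/xgAAAAAAAAAAAACf/gAAAAAAAAAAAAAA/gAAAAAAAAAAAAAAPgAAAAAAAAAAAAAAAAAAAAAAAAAAAAAAgAAAAAAAAAAAAAAAQAAAAAAAAAAAAAAAAAAAAAAAAAAAAAAAAAAAAAAAAAAAAAAACAAAAAAAAAAAAAAAAAAAAAAAAAAAAAAAAAAAAAAAAAAAAAAAAAAAAAAAAAAAAAAAAAAAAAAAAAAAAAAAAAAAAAAAAAAAAAAAAAAAAAAAAAAAAAAAAAAAAAAAAAAAAAAAAAAAAAAAAAAAAAAAAAAAAAAAAAAAAAAAAAAAAAAAAAAAAAAAAAAAAAAAAAAAAAAAAAAAAAAAAAAAAAAAAAAAAAAAAAAAAAAAAAAAAAAAAAAAAAAAAAAAAAAAAAAAAAAAAAAAAAAAAAAAAAAAAAAAAAAAAAAAAAAAAAAAAAAAAAAAAAAAAAAAAAAAAAAAAAAAAAAAAAAAAAAAAA="/>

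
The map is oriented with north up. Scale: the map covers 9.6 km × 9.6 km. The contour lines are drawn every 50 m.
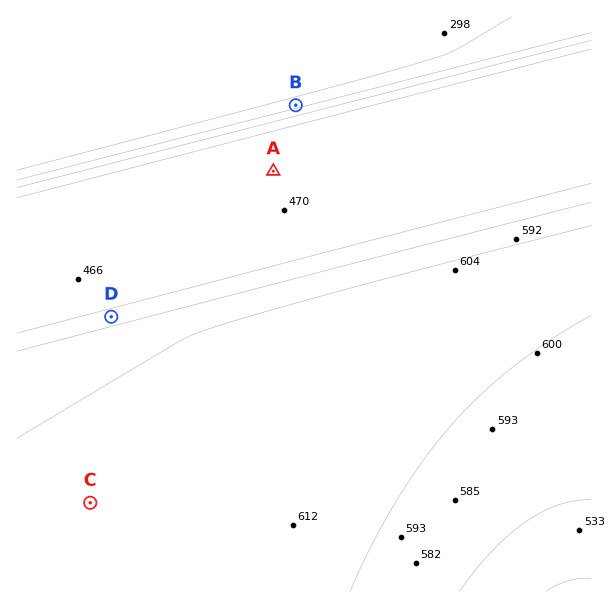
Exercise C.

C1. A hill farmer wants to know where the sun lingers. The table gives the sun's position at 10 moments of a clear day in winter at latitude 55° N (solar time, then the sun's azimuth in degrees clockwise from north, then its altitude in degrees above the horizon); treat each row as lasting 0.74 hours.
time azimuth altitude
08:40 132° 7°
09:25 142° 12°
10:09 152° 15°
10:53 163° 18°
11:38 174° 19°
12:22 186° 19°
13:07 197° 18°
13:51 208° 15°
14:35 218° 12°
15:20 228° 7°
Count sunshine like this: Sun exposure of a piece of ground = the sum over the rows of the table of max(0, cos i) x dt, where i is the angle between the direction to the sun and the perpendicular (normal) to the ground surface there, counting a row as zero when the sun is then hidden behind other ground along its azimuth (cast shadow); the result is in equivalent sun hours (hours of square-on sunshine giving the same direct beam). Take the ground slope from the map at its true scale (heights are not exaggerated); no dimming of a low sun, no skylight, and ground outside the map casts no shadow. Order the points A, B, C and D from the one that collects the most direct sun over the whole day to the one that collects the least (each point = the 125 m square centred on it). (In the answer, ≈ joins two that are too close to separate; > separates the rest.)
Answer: C ≈ A > D > B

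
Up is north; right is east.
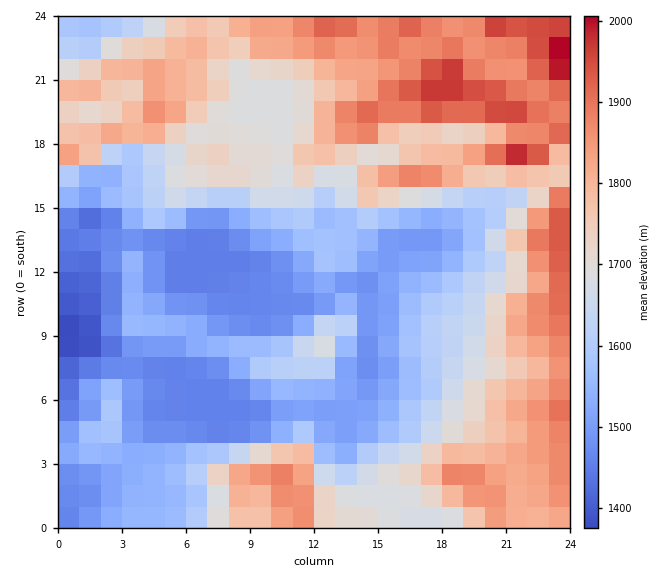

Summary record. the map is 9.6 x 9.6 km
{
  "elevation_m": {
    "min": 1360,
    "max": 2030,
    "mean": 1670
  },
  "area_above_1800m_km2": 24.2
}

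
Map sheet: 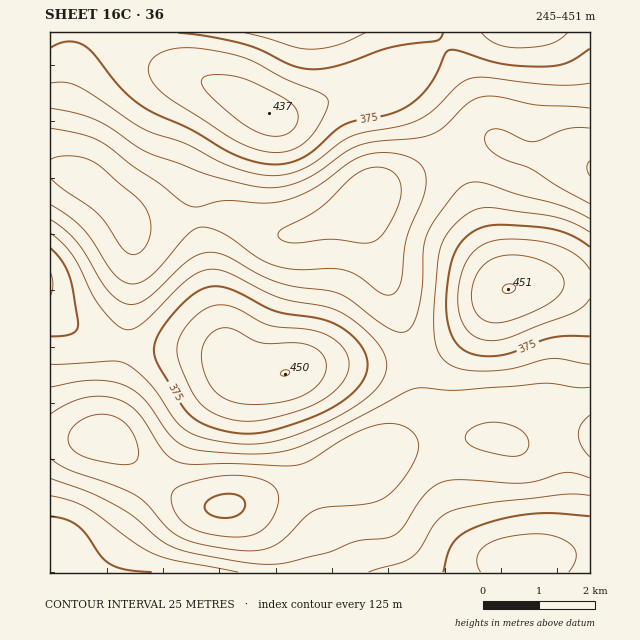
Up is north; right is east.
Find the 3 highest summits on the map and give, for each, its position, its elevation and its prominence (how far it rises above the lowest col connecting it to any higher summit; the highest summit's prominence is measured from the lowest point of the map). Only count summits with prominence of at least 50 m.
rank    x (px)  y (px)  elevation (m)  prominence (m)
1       508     289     451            206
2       285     374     450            115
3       269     113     437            126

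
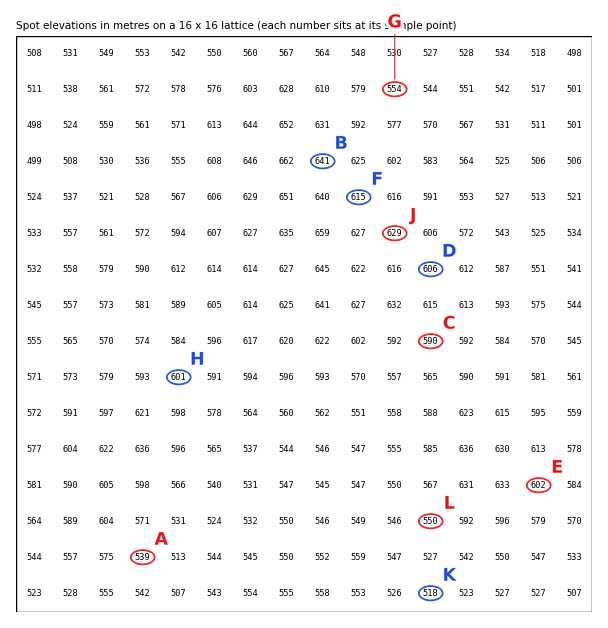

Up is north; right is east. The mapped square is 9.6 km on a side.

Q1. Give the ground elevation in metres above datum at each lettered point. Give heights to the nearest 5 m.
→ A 540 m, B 640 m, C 590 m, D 605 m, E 600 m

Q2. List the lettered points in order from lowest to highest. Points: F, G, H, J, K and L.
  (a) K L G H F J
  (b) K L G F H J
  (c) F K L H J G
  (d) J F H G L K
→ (a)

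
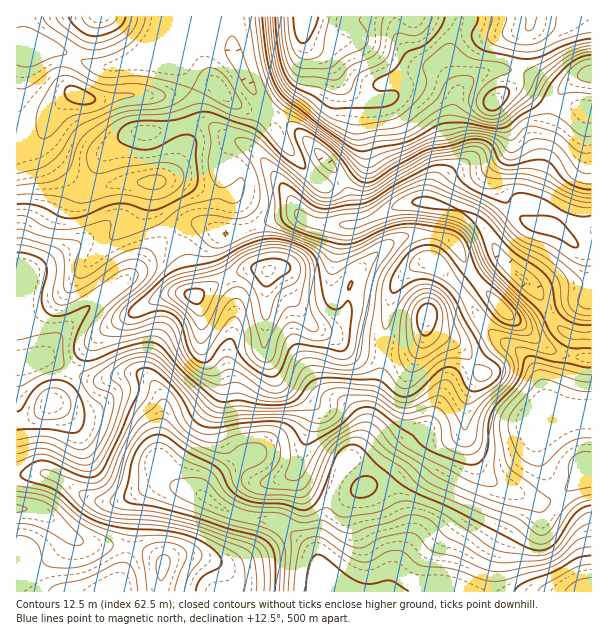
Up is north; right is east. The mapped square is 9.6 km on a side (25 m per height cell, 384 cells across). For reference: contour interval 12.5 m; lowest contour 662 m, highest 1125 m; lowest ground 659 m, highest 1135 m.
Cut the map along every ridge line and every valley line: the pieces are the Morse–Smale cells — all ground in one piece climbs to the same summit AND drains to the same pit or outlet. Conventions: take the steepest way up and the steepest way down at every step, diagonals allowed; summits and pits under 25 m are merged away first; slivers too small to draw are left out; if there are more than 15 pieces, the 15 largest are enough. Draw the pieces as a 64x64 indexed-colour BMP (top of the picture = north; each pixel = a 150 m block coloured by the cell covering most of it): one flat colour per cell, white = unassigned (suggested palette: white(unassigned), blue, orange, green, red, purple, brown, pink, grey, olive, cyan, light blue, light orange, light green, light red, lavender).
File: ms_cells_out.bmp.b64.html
<image width="64" height="64" href="data:image/bmp;base64,Qk12CAAAAAAAAHYAAAAoAAAAQAAAAEAAAAABAAQAAAAAAAAIAAATCwAAEwsAABAAAAAAAAAA////ALR3HwAOf/8ALKAsACgn1gC9Z5QAS1aMAMJ34wB/f38AIr28AM++FwDox64AeLv/AIrfmACWmP8A1bDFAEREREREREREREREREREREREERERERERERERERERERERREREREREREREREREREREREQRERERERERERERERERERFERERERERERERERERERERERBEREREREREREREREREREUREREREREREREREREREREREERERERERERERERERERERREREREREREREREREREREREERERERERERERERERERERFEREREREREREREREREREREIhEREREREREREREREREREUREREREREREREREREREREIiERERERERERERERERERERRERERERERERERERERERCIiIRERERERERERERERERERFERERERERERERERERCIiIiIhEREREREREREREREREREUREREREREREREREQiIiIiIiIRERERERERERERERERERRERERGZmREREREIiIiIiIiIhERERERERERERERERERFERERGZmZmREQiIiIiIiIiIiEREREREREREREREREREURERmZmZmZmYiIiIiIiIiIiIhERERERERERERERERERZmZmZmZmZmYiIiIiIiIiIiIiERF3ERERERERERERERFmZmZmZmZmZiIiIiIiIiIiIiIhd3cREREREREREREREWZmZmZmZmZmIiIiIiIiIiIiIiJ3d3ERERERERERERERZmZmZmZmZmYiIiIiIiIiIiIiInd3dxERERERERERERFmZmZmZmZmZiIiIiIiIiIiIiIiJ3d3cREREREREREREWZmZmZmZmZmIiIiIiIiIiIiIiInd3d3ERERERERERERZmZmZmZmZmYiIiIiIiIiIiIiIid3d3cRERERERERERFmZmZmZmZmZiIiIiIiIiIiIiIiJ3d3d3EREREREREREWZmZmZmZmZmIiIiIiIiIiIiIiIid3d3cRERERERERERZmZmZmZmZmYiIiIiIiIiIiIiIiJ3d3d3ERERERERERFmZmZmZmZmYiIiIiIiIiIiIiIiInd3d3cREREREREREWZmZiIiIiIiIiIiIiIiIiIiIiIiJ3d3d3ERERERERERZmYiIiIiIiIiIiIiIiIiIiIiIiInd3d3d3ERERERERGZMiIiIiIiIiIiIiIiIiIiIiIiIid3d3d3dxEREREREZkzIiIiIiIiIiIiIiIiIiIiIiIiJ3d3d3d3cRERERERkzMyIiIiIiIiIiIiIiIiIiIiIiInd3d3d3dxERERERGTMzMiIiIiIiIiIiIiIiIiIiIiIid3d3d3dxEREREREZMzMzIiIiIiIiIiIiIiIiIiIiIiJ3d3d3dxERERERERMzMzMyIiIiIiIiIiIiIiIiIiIiInd3d3d3EREREREREzMzMzMiIiIiIiIiIiIiIiIiIiIiJ3d3d3ERERERERETMzMzMzIiIiIiIiIiIiIiIiIiIiInd3d3ERERERERERMzMzMzMzIiIiIiIiIiIiIiIiIiIiJ3d3cRERERERERFTMzMzMzMyIiIiIiIiIiIiIiIiIiInd3cREREREREREVVTMzMzMzMiIiIiIiIiIiIiIiIiIiInERERERERERERVVVTMzMzMzIiIiIiIiIiIiIiIiIiIiIRERERERERERFVVVUzMzMzMyIiIiIiIiIiIiIiIiIiIhEREREREREREVVVVVMzMzMzMiIiIiIiIiIiIiIiIiIiERERERERERERVVVVUzMzMzMzMiIRESIiIiIiIiIiIiIhERERERERERFVVVVTMzMzMzMzMxERERIiERERESIiIiEREREREREREVVVVVMzMzMzMzMzERERERERERERESIiIRERERERERERVVVVUzMzMzMzMzMxERERERERERERERERERERERERERFVVVVTMzMzMzMzMzEREREREREREREREREREREREREREVVVVVUzMzMzMzMzMRERERERERERERERERERERERERERVVVVVTMzMzMzMzMxERERERERERERERERERERERERERFVVVVVUzMzMzMzMzEREREREREREREREREREREREREREVVVVVVVMzMzMzMzMRERERERERERERERERERERERERERVVVVVVVTMzMzMzMzERERERERERERERERERERERERERFVVVVVVVUzMzMzMzMzEREREREREREREREREREREREREVVVVVVVVVVVUzMzMzMRERERERERERERERERERERERERVVVVVVVVVVVVVVMzMzERERERERERERERERERERERERFVVVVVVVVVVVVVMzMzMREREREREREREREREREREREREVVVVVVVVVVVVVUzMzMxERERERERERERERERERERERERVVVVVVVVVVVVVTMzMxERERERERERERERERERERERERFVVVVVVVVVVVVTMzMzEREREREREREREREYERERERiBEVVVVVVVVVVVVVMzMzEREREREREREREREYiBEREYiIiBVVVVVVM1VVVVMzMzMRERERERERERERERiIiIiIiIiIhVVVUzMzMzVVMzMzMRERERERERERERERGIiIiIiIiIiDMzMzMzMzMzMzMzMxEREREREREREREREYiIiIiIiIiIMzMzMzMzMzMzMzMzERERERERERERERERGIiIiIiIiIgzMzMzMzMzMzMzMzMREREREREREREREREYiIiIiIiIiDMzMzMzMzMzMzMzMxERERERERERERERERiIiIiIiIiI"/>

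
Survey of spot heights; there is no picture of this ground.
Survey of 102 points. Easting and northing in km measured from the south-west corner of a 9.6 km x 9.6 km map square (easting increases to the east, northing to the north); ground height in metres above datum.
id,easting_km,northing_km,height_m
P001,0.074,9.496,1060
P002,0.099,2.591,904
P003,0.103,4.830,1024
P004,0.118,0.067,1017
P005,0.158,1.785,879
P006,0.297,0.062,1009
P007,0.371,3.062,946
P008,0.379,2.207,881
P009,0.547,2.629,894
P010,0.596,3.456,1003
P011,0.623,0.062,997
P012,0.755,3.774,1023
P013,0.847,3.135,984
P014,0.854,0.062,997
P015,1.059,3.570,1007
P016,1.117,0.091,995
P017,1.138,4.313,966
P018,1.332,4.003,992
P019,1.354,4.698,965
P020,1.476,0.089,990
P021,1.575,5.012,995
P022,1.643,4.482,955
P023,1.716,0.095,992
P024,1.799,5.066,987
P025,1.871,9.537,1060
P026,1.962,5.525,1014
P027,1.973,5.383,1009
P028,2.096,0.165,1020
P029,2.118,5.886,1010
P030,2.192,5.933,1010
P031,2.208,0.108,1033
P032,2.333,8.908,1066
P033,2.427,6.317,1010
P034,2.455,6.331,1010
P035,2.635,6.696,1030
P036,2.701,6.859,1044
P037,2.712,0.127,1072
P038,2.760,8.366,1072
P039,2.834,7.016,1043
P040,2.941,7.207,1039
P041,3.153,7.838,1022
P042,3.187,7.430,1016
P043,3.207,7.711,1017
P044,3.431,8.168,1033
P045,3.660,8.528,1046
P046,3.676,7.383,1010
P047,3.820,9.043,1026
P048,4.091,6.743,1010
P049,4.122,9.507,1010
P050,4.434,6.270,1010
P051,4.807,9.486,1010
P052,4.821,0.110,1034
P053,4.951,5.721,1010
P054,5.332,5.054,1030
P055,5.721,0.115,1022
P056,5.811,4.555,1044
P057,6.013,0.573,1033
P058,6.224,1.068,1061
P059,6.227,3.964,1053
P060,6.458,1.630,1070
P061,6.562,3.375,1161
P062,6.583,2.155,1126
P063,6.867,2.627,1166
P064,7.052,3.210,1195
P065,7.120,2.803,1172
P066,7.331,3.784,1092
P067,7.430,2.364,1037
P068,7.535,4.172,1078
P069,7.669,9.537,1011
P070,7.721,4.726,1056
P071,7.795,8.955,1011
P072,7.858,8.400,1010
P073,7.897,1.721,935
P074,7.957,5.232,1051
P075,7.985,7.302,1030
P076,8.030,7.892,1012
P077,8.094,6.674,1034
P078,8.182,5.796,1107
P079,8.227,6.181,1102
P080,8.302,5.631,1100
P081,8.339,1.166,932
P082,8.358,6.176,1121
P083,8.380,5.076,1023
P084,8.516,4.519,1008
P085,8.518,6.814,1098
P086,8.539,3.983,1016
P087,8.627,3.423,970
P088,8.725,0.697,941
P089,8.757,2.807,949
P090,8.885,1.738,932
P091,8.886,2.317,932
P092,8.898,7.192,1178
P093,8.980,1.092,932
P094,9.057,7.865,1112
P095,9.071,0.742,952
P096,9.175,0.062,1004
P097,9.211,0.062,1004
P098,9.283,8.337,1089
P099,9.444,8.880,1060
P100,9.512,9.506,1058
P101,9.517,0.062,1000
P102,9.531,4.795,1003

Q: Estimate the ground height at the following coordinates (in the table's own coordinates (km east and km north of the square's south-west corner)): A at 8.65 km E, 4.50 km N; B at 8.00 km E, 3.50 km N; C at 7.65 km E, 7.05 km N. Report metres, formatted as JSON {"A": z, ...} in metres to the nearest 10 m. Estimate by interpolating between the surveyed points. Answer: {"A": 1010, "B": 1080, "C": 1010}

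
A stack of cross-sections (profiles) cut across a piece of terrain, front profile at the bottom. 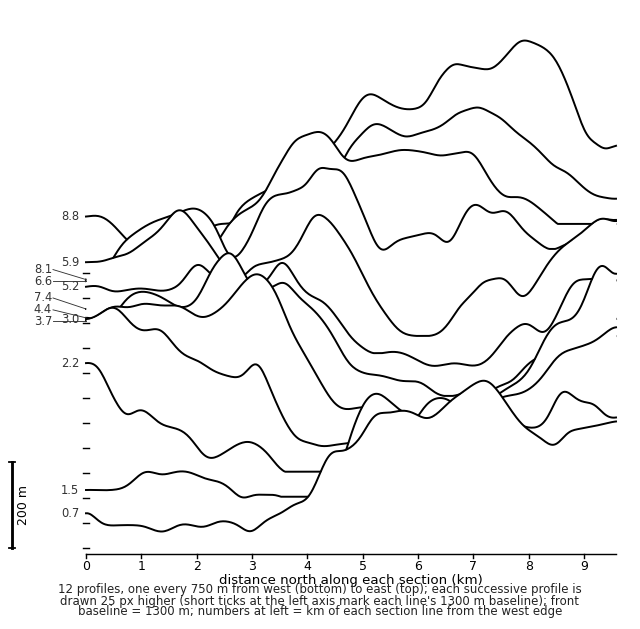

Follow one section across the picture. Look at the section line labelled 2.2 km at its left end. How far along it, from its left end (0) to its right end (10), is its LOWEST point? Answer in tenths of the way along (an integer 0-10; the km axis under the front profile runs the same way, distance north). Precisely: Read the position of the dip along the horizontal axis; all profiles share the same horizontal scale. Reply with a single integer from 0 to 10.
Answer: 4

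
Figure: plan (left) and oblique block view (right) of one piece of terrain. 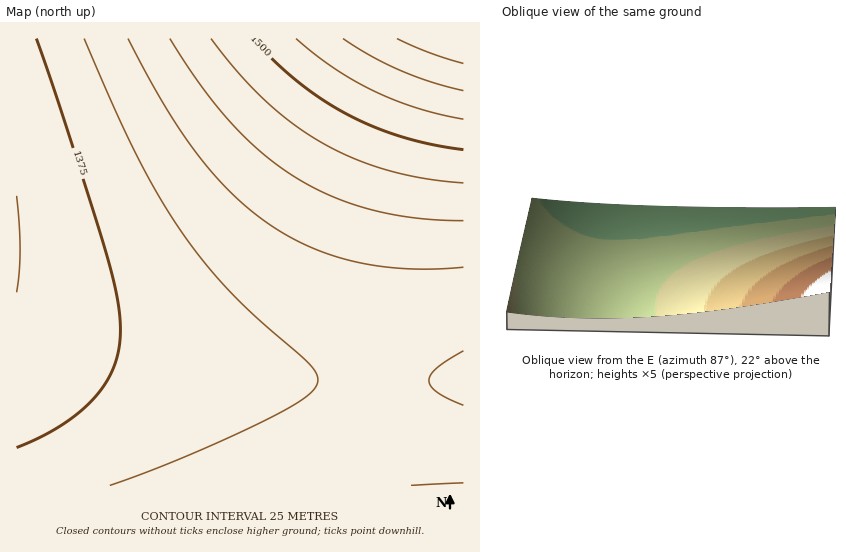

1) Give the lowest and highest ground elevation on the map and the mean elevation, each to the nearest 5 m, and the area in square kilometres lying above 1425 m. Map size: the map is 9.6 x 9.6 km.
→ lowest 1350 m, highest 1600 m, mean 1415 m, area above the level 26.8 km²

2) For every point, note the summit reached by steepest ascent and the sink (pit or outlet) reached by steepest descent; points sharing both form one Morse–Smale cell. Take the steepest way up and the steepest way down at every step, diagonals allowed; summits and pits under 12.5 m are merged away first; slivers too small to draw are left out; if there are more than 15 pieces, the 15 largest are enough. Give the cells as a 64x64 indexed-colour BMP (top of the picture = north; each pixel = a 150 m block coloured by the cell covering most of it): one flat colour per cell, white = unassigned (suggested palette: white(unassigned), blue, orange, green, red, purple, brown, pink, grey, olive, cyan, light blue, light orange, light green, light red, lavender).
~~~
<image width="64" height="64" href="data:image/bmp;base64,Qk12CAAAAAAAAHYAAAAoAAAAQAAAAEAAAAABAAQAAAAAAAAIAAATCwAAEwsAABAAAAAAAAAA////ALR3HwAOf/8ALKAsACgn1gC9Z5QAS1aMAMJ34wB/f38AIr28AM++FwDox64AeLv/AIrfmACWmP8A1bDFACIiIiIiIiIiIiIiIiIiIiIiIiIiIiIiIiIiIiIiIiIiIiIiIiIiIiIiIiIiIiIiIiIiIiIiIiIiIiIiIiIiIiIiIiIiIiIiIiIiIiIiIiIiIiIiIiIiIiIiIiIiIiIiIiIiIiIiIiIiIiIiIiIiIiIiIiIiIiIiIiIiIiIiIiIiIiIiIiIiIiIiIiIiIiIiIiIiIiIiIiIiIiIiIiIiIiIiIiIiIiIiIiIiIiIiIiIiIiIiIiIiIiIiIiIiIiIiIiIiIiIiIiIiIiIiIiIiIiIiIiIiIiIiIiIiIiIiIiIiIiIiIiIiIiIiIiIiIiIiIiIiIiIiIiIiIiIiIiIiIiIiIiIiIiIiIiIiIiIiIiIiIiIiIiIiIiIiIiIiIiIiIiIiIiIiIiIiIiIiIiIiIiIiIiIiIiIiIiIiIiIiIiIiIiIiIiIiIiIiIiIiIiIiIiIiIiIiIiIiIiIiIiIiIiIiIiIiIiIiIiIiIiIiIiIiIiIiIiIiIiIiIiIiIiIiIiIiIiIiIiIiIiIiIiIiIiIiIiIiIiIiIiIiIiIiIiIiIiIiIiIiIiIiIiIiIiIiIiIiIiIiIiIiIiIiIiIiIiIiIiIiIiIiIiIiIiIiIiIiIiIiIiIiIiIiIiIiIiIiIiIiIiIiIiIiIiIiIiIiIiIiIhERERERERERERERERERIiIiIiIiIiIiIiIiIiEREREREREREREREREREREREREiIiIiIiIiIiIiIRERERERERERERERERERERERERERESIiIiIiIiIiERERERERERERERERERERERERERERERERIiIiIiIiEREREREREREREREREREREREREREREREREREiIiIiERERERERERERERERERERERERERERERERERERESIiIRERERERERERERERERERERERERERERERERERERERIhERERERERERERERERERERERERERERERERERERERERERERERERERERERERERERERERERERERERERERERERERERERERERERERERERERERERERERERERERERERERERERERERERERERERERERERERERERERERERERERERERERERERERERERERERERERERERERERERERERERERERERERERERERERERERERERERERERERERERERERERERERERERERERERERERERERERERERERERERERERERERERERERERERERERERERERERERERERERERERERERERERERERERERERERERERERERERERERERERERERERERERERERERERERERERERERERERERERERERERERERERERERERERERERERERERERERERERERERERERERERERERERERERERERERERERERERERERERERERERERERERERERERERERERERERERERERERERERERERERERERERERERERERERERERERERERERERERERERERERERERERERERERERERERERERERERERERERERERERERERERERERERERERERERERERERERERERERERERERERERERERERERERERERERERERERERERERERERERERERERERERERERERERERERERERERERERERERERERERERERERERERERERERERERERERERERERERERERERERERERERERERERERERERERERERERERERERERERERERERERERERERERERERERERERERERERERERERERERERERERERERERERERERERERERERERERERERERERERERERERERERERERERERERERERERERERERERERERERERERERERERERERERERERERERERERERERERERERERERERERERERERERERERERERERERERERERERERERERERERERERERERERERERERERERERERERERERERERERERERERERERERERERERERERERERERERERERERERERERERERERERERERERERERERERERERERERERERERERERERERERERERERERERERERERERERERERERERERERERERERERERERERERERERERERERERERERERERERERERERERERERERERERERERERERERERERERERERERERERERERERERERERERERERERERERERERERERERERERERERERERERERERERERERERERERERERERERERERERERERERERERERERERERERERERERERERERERERERERERERERERERERERERERERERERERERERERERERERERERERERERERERERERERERERERERERERERERERERERERERERERERERERERERERERERERERERERERERERERERERERERERERERERERERERERERERERERERERERERERERERERERERERERERERERERERERERERERERERERERERERERERERERERERERERERERERERERERERERERERERERERERERERERERERERERERERERERERERERERERERERERERERERERERERERERERERERERERERERERERERERERERERERERERERERERERERERERERERERERERERERERERERERERERERERERERERERERERERERERERERERERERERERERERERERERERERERERERERER"/>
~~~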